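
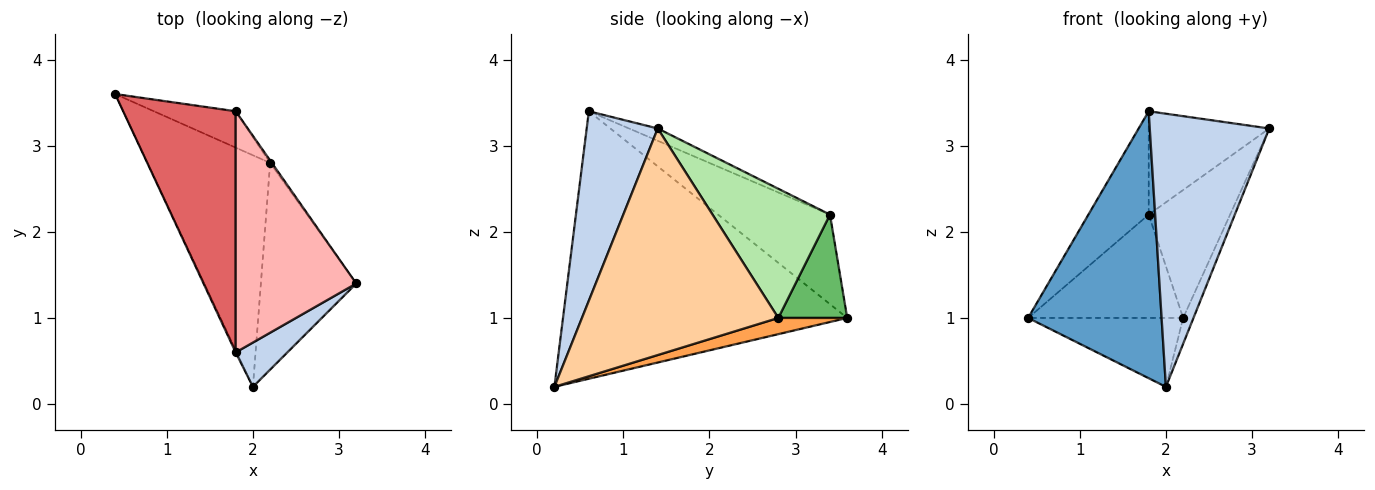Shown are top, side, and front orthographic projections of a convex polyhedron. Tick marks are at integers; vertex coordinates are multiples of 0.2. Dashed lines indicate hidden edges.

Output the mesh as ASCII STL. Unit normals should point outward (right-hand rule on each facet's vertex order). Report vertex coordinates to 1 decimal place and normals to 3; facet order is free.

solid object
 facet normal -0.905 -0.425 -0.003
  outer loop
   vertex 1.8 0.6 3.4
   vertex 0.4 3.6 1.0
   vertex 2.0 0.2 0.2
  endloop
 endfacet
 facet normal 0.506 -0.851 0.138
  outer loop
   vertex 1.8 0.6 3.4
   vertex 2.0 0.2 0.2
   vertex 3.2 1.4 3.2
  endloop
 endfacet
 facet normal 0.126 0.283 -0.951
  outer loop
   vertex 2.2 2.8 1.0
   vertex 2.0 0.2 0.2
   vertex 0.4 3.6 1.0
  endloop
 endfacet
 facet normal 0.921 0.048 -0.388
  outer loop
   vertex 2.2 2.8 1.0
   vertex 3.2 1.4 3.2
   vertex 2.0 0.2 0.2
  endloop
 endfacet
 facet normal 0.387 0.870 -0.306
  outer loop
   vertex 1.8 3.4 2.2
   vertex 2.2 2.8 1.0
   vertex 0.4 3.6 1.0
  endloop
 endfacet
 facet normal 0.822 0.570 -0.011
  outer loop
   vertex 1.8 3.4 2.2
   vertex 3.2 1.4 3.2
   vertex 2.2 2.8 1.0
  endloop
 endfacet
 facet normal -0.590 0.318 0.742
  outer loop
   vertex 1.8 3.4 2.2
   vertex 0.4 3.6 1.0
   vertex 1.8 0.6 3.4
  endloop
 endfacet
 facet normal -0.093 0.392 0.915
  outer loop
   vertex 1.8 3.4 2.2
   vertex 1.8 0.6 3.4
   vertex 3.2 1.4 3.2
  endloop
 endfacet
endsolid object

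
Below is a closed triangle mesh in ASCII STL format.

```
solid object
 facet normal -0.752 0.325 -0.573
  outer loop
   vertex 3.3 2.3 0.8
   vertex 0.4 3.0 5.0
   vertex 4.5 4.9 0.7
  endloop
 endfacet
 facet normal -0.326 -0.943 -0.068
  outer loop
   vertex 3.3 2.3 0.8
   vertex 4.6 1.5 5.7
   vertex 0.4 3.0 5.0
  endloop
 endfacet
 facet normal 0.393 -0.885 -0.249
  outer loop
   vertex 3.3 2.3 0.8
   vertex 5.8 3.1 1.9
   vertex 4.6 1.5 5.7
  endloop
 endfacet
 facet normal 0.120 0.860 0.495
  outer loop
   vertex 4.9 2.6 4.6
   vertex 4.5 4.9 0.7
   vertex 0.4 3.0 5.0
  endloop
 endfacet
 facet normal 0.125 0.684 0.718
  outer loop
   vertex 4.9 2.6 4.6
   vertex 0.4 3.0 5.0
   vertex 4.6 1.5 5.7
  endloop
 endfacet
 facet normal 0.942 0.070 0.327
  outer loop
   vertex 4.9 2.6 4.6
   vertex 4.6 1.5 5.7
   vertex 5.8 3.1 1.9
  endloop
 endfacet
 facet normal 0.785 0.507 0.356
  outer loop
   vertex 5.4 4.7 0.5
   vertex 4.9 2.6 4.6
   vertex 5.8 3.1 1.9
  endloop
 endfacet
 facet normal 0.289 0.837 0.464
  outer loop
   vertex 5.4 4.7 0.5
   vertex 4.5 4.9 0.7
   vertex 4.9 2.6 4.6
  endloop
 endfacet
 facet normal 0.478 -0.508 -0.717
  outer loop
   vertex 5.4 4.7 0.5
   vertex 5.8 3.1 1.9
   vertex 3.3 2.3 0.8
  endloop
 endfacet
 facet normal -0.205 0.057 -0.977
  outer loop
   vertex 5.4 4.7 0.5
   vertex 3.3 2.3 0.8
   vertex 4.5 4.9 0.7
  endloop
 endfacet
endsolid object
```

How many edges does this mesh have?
15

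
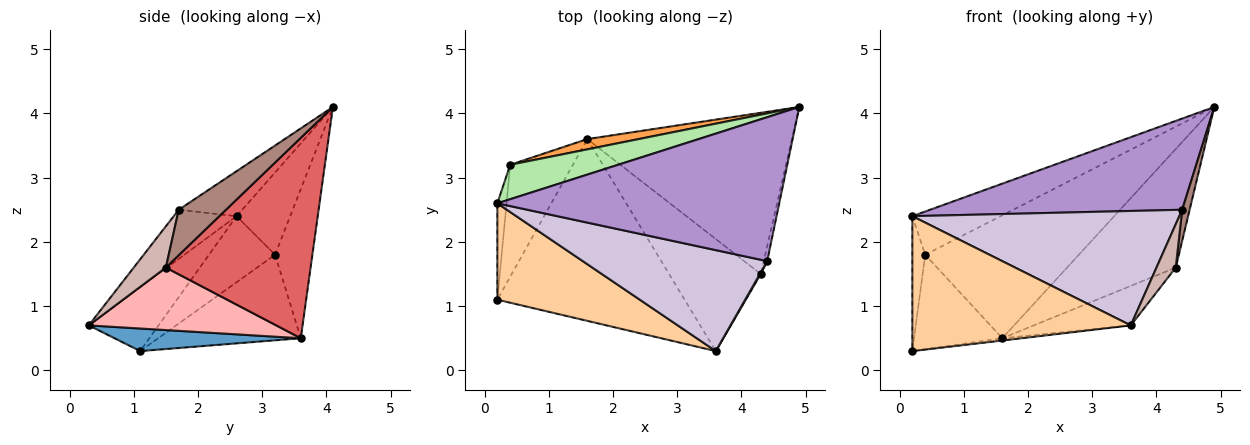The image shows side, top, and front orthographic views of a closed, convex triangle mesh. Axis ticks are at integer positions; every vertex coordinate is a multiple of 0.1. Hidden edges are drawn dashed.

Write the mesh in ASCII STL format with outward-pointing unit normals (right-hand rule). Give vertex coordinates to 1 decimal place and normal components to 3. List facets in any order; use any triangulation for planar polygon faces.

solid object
 facet normal 0.120 0.012 -0.993
  outer loop
   vertex 1.6 3.6 0.5
   vertex 3.6 0.3 0.7
   vertex 0.2 1.1 0.3
  endloop
 endfacet
 facet normal -0.722 0.446 -0.529
  outer loop
   vertex 0.4 3.2 1.8
   vertex 1.6 3.6 0.5
   vertex 0.2 1.1 0.3
  endloop
 endfacet
 facet normal -0.235 0.969 0.081
  outer loop
   vertex 0.4 3.2 1.8
   vertex 4.9 4.1 4.1
   vertex 1.6 3.6 0.5
  endloop
 endfacet
 facet normal -0.251 -0.788 0.563
  outer loop
   vertex 0.2 2.6 2.4
   vertex 0.2 1.1 0.3
   vertex 3.6 0.3 0.7
  endloop
 endfacet
 facet normal -0.973 0.189 -0.135
  outer loop
   vertex 0.2 2.6 2.4
   vertex 0.4 3.2 1.8
   vertex 0.2 1.1 0.3
  endloop
 endfacet
 facet normal -0.429 0.706 0.563
  outer loop
   vertex 0.2 2.6 2.4
   vertex 4.9 4.1 4.1
   vertex 0.4 3.2 1.8
  endloop
 endfacet
 facet normal 0.619 0.465 -0.632
  outer loop
   vertex 4.3 1.5 1.6
   vertex 1.6 3.6 0.5
   vertex 4.9 4.1 4.1
  endloop
 endfacet
 facet normal 0.541 0.280 -0.793
  outer loop
   vertex 4.3 1.5 1.6
   vertex 3.6 0.3 0.7
   vertex 1.6 3.6 0.5
  endloop
 endfacet
 facet normal -0.134 -0.530 0.837
  outer loop
   vertex 4.4 1.7 2.5
   vertex 4.9 4.1 4.1
   vertex 0.2 2.6 2.4
  endloop
 endfacet
 facet normal -0.174 -0.738 0.652
  outer loop
   vertex 4.4 1.7 2.5
   vertex 0.2 2.6 2.4
   vertex 3.6 0.3 0.7
  endloop
 endfacet
 facet normal 0.985 -0.155 -0.075
  outer loop
   vertex 4.4 1.7 2.5
   vertex 4.3 1.5 1.6
   vertex 4.9 4.1 4.1
  endloop
 endfacet
 facet normal 0.857 -0.514 0.019
  outer loop
   vertex 4.4 1.7 2.5
   vertex 3.6 0.3 0.7
   vertex 4.3 1.5 1.6
  endloop
 endfacet
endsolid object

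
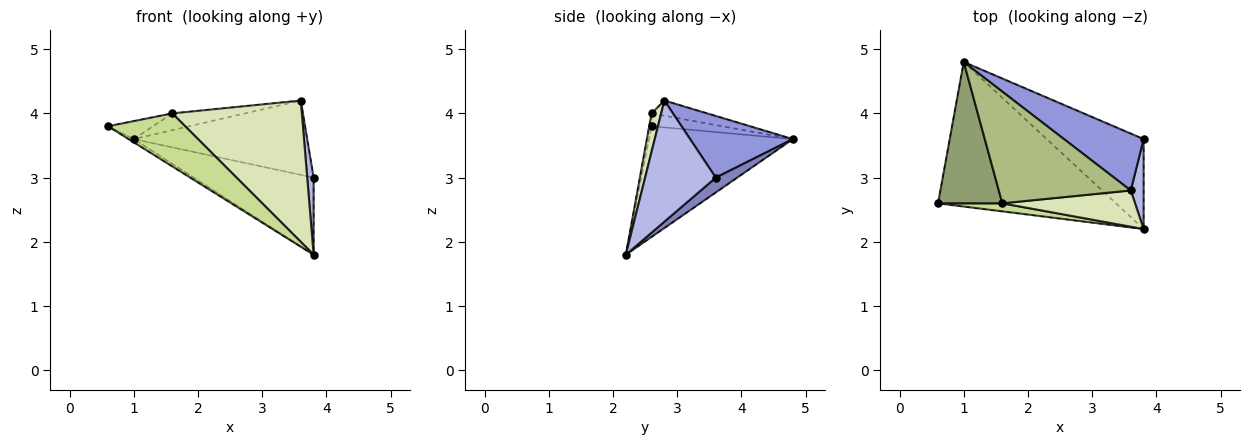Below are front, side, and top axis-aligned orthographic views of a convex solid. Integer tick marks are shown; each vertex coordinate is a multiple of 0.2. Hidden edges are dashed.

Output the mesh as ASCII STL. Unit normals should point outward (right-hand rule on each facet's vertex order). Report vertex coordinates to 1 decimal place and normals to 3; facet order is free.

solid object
 facet normal -0.528 0.019 -0.849
  outer loop
   vertex 3.8 2.2 1.8
   vertex 0.6 2.6 3.8
   vertex 1.0 4.8 3.6
  endloop
 endfacet
 facet normal 0.115 0.646 -0.754
  outer loop
   vertex 3.8 2.2 1.8
   vertex 1.0 4.8 3.6
   vertex 3.8 3.6 3.0
  endloop
 endfacet
 facet normal 0.426 0.719 0.550
  outer loop
   vertex 3.6 2.8 4.2
   vertex 3.8 3.6 3.0
   vertex 1.0 4.8 3.6
  endloop
 endfacet
 facet normal 0.990 -0.090 0.105
  outer loop
   vertex 3.6 2.8 4.2
   vertex 3.8 2.2 1.8
   vertex 3.8 3.6 3.0
  endloop
 endfacet
 facet normal -0.195 0.124 0.973
  outer loop
   vertex 1.6 2.6 4.0
   vertex 1.0 4.8 3.6
   vertex 0.6 2.6 3.8
  endloop
 endfacet
 facet normal -0.113 0.148 0.983
  outer loop
   vertex 1.6 2.6 4.0
   vertex 3.6 2.8 4.2
   vertex 1.0 4.8 3.6
  endloop
 endfacet
 facet normal -0.030 -0.988 0.150
  outer loop
   vertex 1.6 2.6 4.0
   vertex 0.6 2.6 3.8
   vertex 3.8 2.2 1.8
  endloop
 endfacet
 facet normal 0.072 -0.966 0.248
  outer loop
   vertex 1.6 2.6 4.0
   vertex 3.8 2.2 1.8
   vertex 3.6 2.8 4.2
  endloop
 endfacet
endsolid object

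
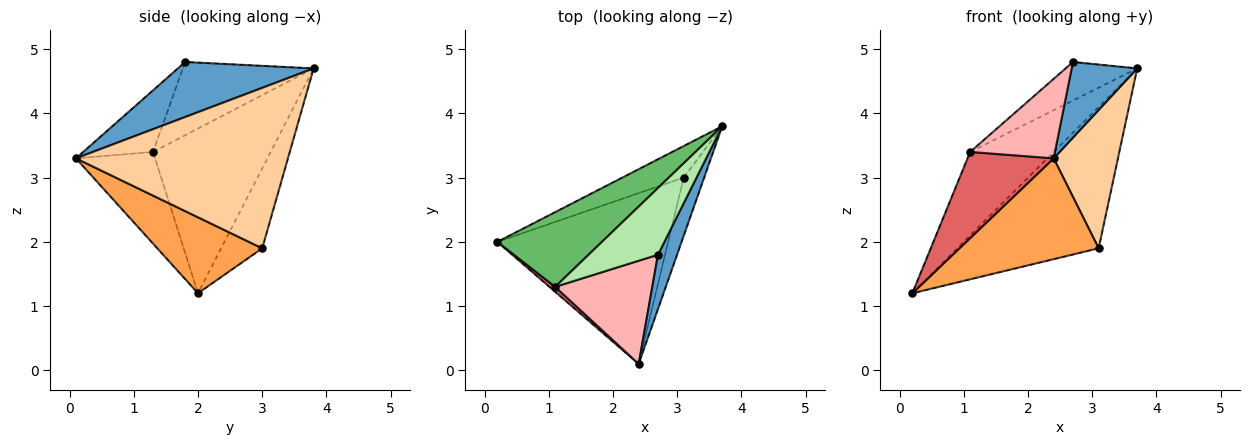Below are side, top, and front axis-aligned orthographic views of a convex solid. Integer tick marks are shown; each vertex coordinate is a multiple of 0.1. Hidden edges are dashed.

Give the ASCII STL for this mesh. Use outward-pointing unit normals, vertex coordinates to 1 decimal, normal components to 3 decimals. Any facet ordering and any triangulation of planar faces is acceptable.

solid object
 facet normal 0.860 -0.415 0.298
  outer loop
   vertex 2.7 1.8 4.8
   vertex 2.4 0.1 3.3
   vertex 3.7 3.8 4.7
  endloop
 endfacet
 facet normal -0.273 0.939 -0.210
  outer loop
   vertex 3.1 3.0 1.9
   vertex 0.2 2.0 1.2
   vertex 3.7 3.8 4.7
  endloop
 endfacet
 facet normal 0.358 -0.475 -0.804
  outer loop
   vertex 3.1 3.0 1.9
   vertex 2.4 0.1 3.3
   vertex 0.2 2.0 1.2
  endloop
 endfacet
 facet normal 0.950 -0.288 -0.121
  outer loop
   vertex 3.1 3.0 1.9
   vertex 3.7 3.8 4.7
   vertex 2.4 0.1 3.3
  endloop
 endfacet
 facet normal -0.724 0.514 0.460
  outer loop
   vertex 1.1 1.3 3.4
   vertex 3.7 3.8 4.7
   vertex 0.2 2.0 1.2
  endloop
 endfacet
 facet normal -0.675 0.369 0.639
  outer loop
   vertex 1.1 1.3 3.4
   vertex 2.7 1.8 4.8
   vertex 3.7 3.8 4.7
  endloop
 endfacet
 facet normal -0.676 -0.736 0.042
  outer loop
   vertex 1.1 1.3 3.4
   vertex 0.2 2.0 1.2
   vertex 2.4 0.1 3.3
  endloop
 endfacet
 facet normal -0.449 -0.545 0.708
  outer loop
   vertex 1.1 1.3 3.4
   vertex 2.4 0.1 3.3
   vertex 2.7 1.8 4.8
  endloop
 endfacet
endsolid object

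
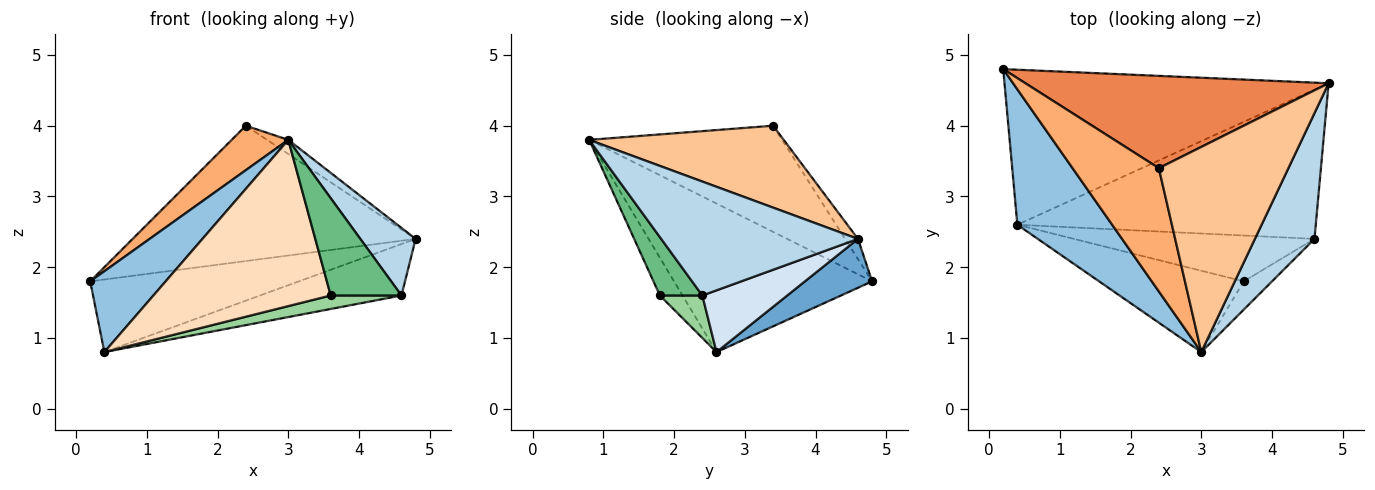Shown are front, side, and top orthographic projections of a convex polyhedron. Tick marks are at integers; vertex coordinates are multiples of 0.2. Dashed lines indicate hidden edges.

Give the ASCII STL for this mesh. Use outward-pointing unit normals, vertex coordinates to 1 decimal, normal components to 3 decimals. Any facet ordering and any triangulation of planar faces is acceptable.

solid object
 facet normal 0.135 0.420 -0.897
  outer loop
   vertex 0.4 2.6 0.8
   vertex 0.2 4.8 1.8
   vertex 4.8 4.6 2.4
  endloop
 endfacet
 facet normal -0.803 -0.306 0.512
  outer loop
   vertex 0.4 2.6 0.8
   vertex 3.0 0.8 3.8
   vertex 0.2 4.8 1.8
  endloop
 endfacet
 facet normal 0.860 -0.242 0.450
  outer loop
   vertex 4.6 2.4 1.6
   vertex 4.8 4.6 2.4
   vertex 3.0 0.8 3.8
  endloop
 endfacet
 facet normal 0.192 0.320 -0.928
  outer loop
   vertex 4.6 2.4 1.6
   vertex 0.4 2.6 0.8
   vertex 4.8 4.6 2.4
  endloop
 endfacet
 facet normal -0.038 0.826 0.563
  outer loop
   vertex 2.4 3.4 4.0
   vertex 4.8 4.6 2.4
   vertex 0.2 4.8 1.8
  endloop
 endfacet
 facet normal -0.756 -0.222 0.615
  outer loop
   vertex 2.4 3.4 4.0
   vertex 0.2 4.8 1.8
   vertex 3.0 0.8 3.8
  endloop
 endfacet
 facet normal 0.533 0.058 0.844
  outer loop
   vertex 2.4 3.4 4.0
   vertex 3.0 0.8 3.8
   vertex 4.8 4.6 2.4
  endloop
 endfacet
 facet normal -0.114 -0.892 -0.437
  outer loop
   vertex 3.6 1.8 1.6
   vertex 3.0 0.8 3.8
   vertex 0.4 2.6 0.8
  endloop
 endfacet
 facet normal 0.499 -0.832 -0.242
  outer loop
   vertex 3.6 1.8 1.6
   vertex 4.6 2.4 1.6
   vertex 3.0 0.8 3.8
  endloop
 endfacet
 facet normal 0.167 -0.278 -0.946
  outer loop
   vertex 3.6 1.8 1.6
   vertex 0.4 2.6 0.8
   vertex 4.6 2.4 1.6
  endloop
 endfacet
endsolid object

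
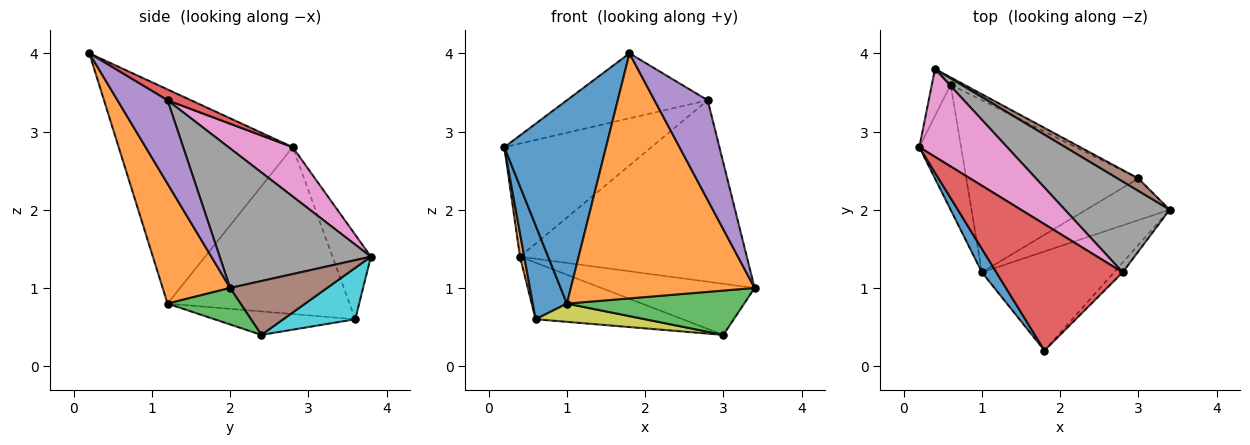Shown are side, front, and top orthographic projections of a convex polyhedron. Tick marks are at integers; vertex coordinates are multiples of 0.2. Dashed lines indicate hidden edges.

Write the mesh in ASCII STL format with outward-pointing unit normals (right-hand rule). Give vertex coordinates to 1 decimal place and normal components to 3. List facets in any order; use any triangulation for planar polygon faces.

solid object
 facet normal -0.862 -0.504 0.058
  outer loop
   vertex 1.0 1.2 0.8
   vertex 1.8 0.2 4.0
   vertex 0.2 2.8 2.8
  endloop
 endfacet
 facet normal 0.322 -0.878 -0.355
  outer loop
   vertex 1.0 1.2 0.8
   vertex 3.4 2.0 1.0
   vertex 1.8 0.2 4.0
  endloop
 endfacet
 facet normal 0.287 -0.698 -0.656
  outer loop
   vertex 1.0 1.2 0.8
   vertex 3.0 2.4 0.4
   vertex 3.4 2.0 1.0
  endloop
 endfacet
 facet normal 0.076 0.456 0.887
  outer loop
   vertex 2.8 1.2 3.4
   vertex 0.2 2.8 2.8
   vertex 1.8 0.2 4.0
  endloop
 endfacet
 facet normal 0.684 -0.726 -0.071
  outer loop
   vertex 2.8 1.2 3.4
   vertex 1.8 0.2 4.0
   vertex 3.4 2.0 1.0
  endloop
 endfacet
 facet normal 0.524 0.828 0.203
  outer loop
   vertex 0.4 3.8 1.4
   vertex 3.4 2.0 1.0
   vertex 3.0 2.4 0.4
  endloop
 endfacet
 facet normal 0.326 0.747 0.580
  outer loop
   vertex 0.4 3.8 1.4
   vertex 0.2 2.8 2.8
   vertex 2.8 1.2 3.4
  endloop
 endfacet
 facet normal 0.512 0.768 0.384
  outer loop
   vertex 0.4 3.8 1.4
   vertex 2.8 1.2 3.4
   vertex 3.4 2.0 1.0
  endloop
 endfacet
 facet normal -0.134 -0.105 -0.985
  outer loop
   vertex 0.6 3.6 0.6
   vertex 3.0 2.4 0.4
   vertex 1.0 1.2 0.8
  endloop
 endfacet
 facet normal 0.437 0.892 -0.114
  outer loop
   vertex 0.6 3.6 0.6
   vertex 0.4 3.8 1.4
   vertex 3.0 2.4 0.4
  endloop
 endfacet
 facet normal -0.954 -0.179 -0.239
  outer loop
   vertex 0.6 3.6 0.6
   vertex 1.0 1.2 0.8
   vertex 0.2 2.8 2.8
  endloop
 endfacet
 facet normal -0.970 -0.108 -0.216
  outer loop
   vertex 0.6 3.6 0.6
   vertex 0.2 2.8 2.8
   vertex 0.4 3.8 1.4
  endloop
 endfacet
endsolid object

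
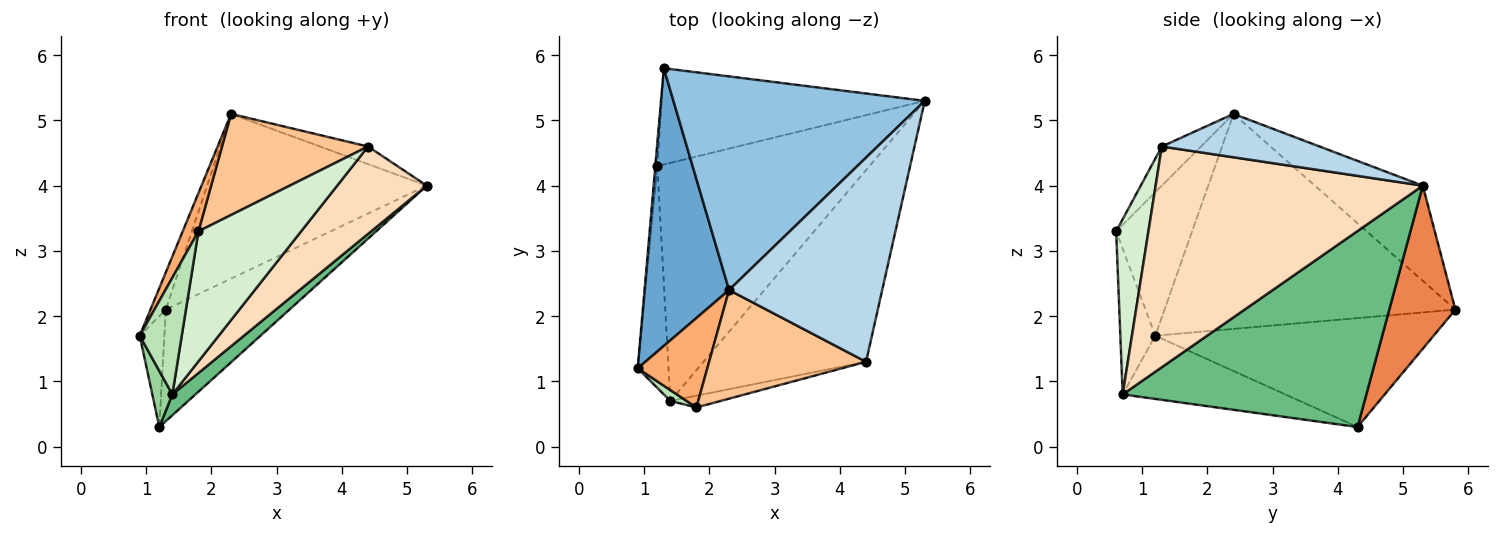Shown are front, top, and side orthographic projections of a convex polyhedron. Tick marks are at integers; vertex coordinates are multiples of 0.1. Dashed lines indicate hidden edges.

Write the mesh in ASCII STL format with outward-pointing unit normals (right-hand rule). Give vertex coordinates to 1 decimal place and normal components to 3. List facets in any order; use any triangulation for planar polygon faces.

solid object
 facet normal -0.930 0.049 0.365
  outer loop
   vertex 2.3 2.4 5.1
   vertex 1.3 5.8 2.1
   vertex 0.9 1.2 1.7
  endloop
 endfacet
 facet normal -0.287 0.585 0.759
  outer loop
   vertex 2.3 2.4 5.1
   vertex 5.3 5.3 4.0
   vertex 1.3 5.8 2.1
  endloop
 endfacet
 facet normal 0.272 0.083 0.959
  outer loop
   vertex 4.4 1.3 4.6
   vertex 5.3 5.3 4.0
   vertex 2.3 2.4 5.1
  endloop
 endfacet
 facet normal -0.996 0.088 -0.018
  outer loop
   vertex 1.2 4.3 0.3
   vertex 0.9 1.2 1.7
   vertex 1.3 5.8 2.1
  endloop
 endfacet
 facet normal 0.375 0.702 -0.606
  outer loop
   vertex 1.2 4.3 0.3
   vertex 1.3 5.8 2.1
   vertex 5.3 5.3 4.0
  endloop
 endfacet
 facet normal -0.885 -0.183 0.429
  outer loop
   vertex 1.8 0.6 3.3
   vertex 2.3 2.4 5.1
   vertex 0.9 1.2 1.7
  endloop
 endfacet
 facet normal -0.180 -0.670 0.720
  outer loop
   vertex 1.8 0.6 3.3
   vertex 4.4 1.3 4.6
   vertex 2.3 2.4 5.1
  endloop
 endfacet
 facet normal 0.777 -0.261 -0.573
  outer loop
   vertex 1.4 0.7 0.8
   vertex 5.3 5.3 4.0
   vertex 4.4 1.3 4.6
  endloop
 endfacet
 facet normal 0.677 -0.064 -0.733
  outer loop
   vertex 1.4 0.7 0.8
   vertex 1.2 4.3 0.3
   vertex 5.3 5.3 4.0
  endloop
 endfacet
 facet normal -0.894 -0.110 -0.435
  outer loop
   vertex 1.4 0.7 0.8
   vertex 0.9 1.2 1.7
   vertex 1.2 4.3 0.3
  endloop
 endfacet
 facet normal -0.638 -0.767 0.071
  outer loop
   vertex 1.4 0.7 0.8
   vertex 1.8 0.6 3.3
   vertex 0.9 1.2 1.7
  endloop
 endfacet
 facet normal 0.299 -0.950 -0.086
  outer loop
   vertex 1.4 0.7 0.8
   vertex 4.4 1.3 4.6
   vertex 1.8 0.6 3.3
  endloop
 endfacet
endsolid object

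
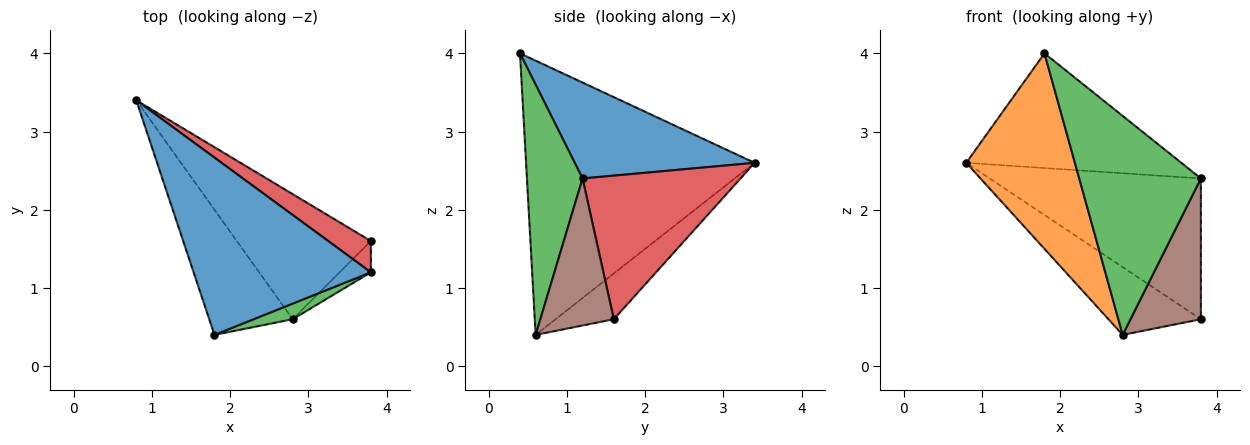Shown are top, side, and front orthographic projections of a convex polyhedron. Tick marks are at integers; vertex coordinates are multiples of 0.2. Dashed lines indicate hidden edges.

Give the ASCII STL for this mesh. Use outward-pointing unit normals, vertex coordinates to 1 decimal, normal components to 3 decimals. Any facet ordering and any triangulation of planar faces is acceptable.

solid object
 facet normal 0.414 0.495 0.764
  outer loop
   vertex 1.8 0.4 4.0
   vertex 3.8 1.2 2.4
   vertex 0.8 3.4 2.6
  endloop
 endfacet
 facet normal -0.871 -0.414 -0.265
  outer loop
   vertex 2.8 0.6 0.4
   vertex 1.8 0.4 4.0
   vertex 0.8 3.4 2.6
  endloop
 endfacet
 facet normal 0.415 -0.908 0.065
  outer loop
   vertex 2.8 0.6 0.4
   vertex 3.8 1.2 2.4
   vertex 1.8 0.4 4.0
  endloop
 endfacet
 facet normal 0.590 0.788 0.175
  outer loop
   vertex 3.8 1.6 0.6
   vertex 0.8 3.4 2.6
   vertex 3.8 1.2 2.4
  endloop
 endfacet
 facet normal -0.288 0.456 -0.842
  outer loop
   vertex 3.8 1.6 0.6
   vertex 2.8 0.6 0.4
   vertex 0.8 3.4 2.6
  endloop
 endfacet
 facet normal 0.714 -0.684 -0.152
  outer loop
   vertex 3.8 1.6 0.6
   vertex 3.8 1.2 2.4
   vertex 2.8 0.6 0.4
  endloop
 endfacet
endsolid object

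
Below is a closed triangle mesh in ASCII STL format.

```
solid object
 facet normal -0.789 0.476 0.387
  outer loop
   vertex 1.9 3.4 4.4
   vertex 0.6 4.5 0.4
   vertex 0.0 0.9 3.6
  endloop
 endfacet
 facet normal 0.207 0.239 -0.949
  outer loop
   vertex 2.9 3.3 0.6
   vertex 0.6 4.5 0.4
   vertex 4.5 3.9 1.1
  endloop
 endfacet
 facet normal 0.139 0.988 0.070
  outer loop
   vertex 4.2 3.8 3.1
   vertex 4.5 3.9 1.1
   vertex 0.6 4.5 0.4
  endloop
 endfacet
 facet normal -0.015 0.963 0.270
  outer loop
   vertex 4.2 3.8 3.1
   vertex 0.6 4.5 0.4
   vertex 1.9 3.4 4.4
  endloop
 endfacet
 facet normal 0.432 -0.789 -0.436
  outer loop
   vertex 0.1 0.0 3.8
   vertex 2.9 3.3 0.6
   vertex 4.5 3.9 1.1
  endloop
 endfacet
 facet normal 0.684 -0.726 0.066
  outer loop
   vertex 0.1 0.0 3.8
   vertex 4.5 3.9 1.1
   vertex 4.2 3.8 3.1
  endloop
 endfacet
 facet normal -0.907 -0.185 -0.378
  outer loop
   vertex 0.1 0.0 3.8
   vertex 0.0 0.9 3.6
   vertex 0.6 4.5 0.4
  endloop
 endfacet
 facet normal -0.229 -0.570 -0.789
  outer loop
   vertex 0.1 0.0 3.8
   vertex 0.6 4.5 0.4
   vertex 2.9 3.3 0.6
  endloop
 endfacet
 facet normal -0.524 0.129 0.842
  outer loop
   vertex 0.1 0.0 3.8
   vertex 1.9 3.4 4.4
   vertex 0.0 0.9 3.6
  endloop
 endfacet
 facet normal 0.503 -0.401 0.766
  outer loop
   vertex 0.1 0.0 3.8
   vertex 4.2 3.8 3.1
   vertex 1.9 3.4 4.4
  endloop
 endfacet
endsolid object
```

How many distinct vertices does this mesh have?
7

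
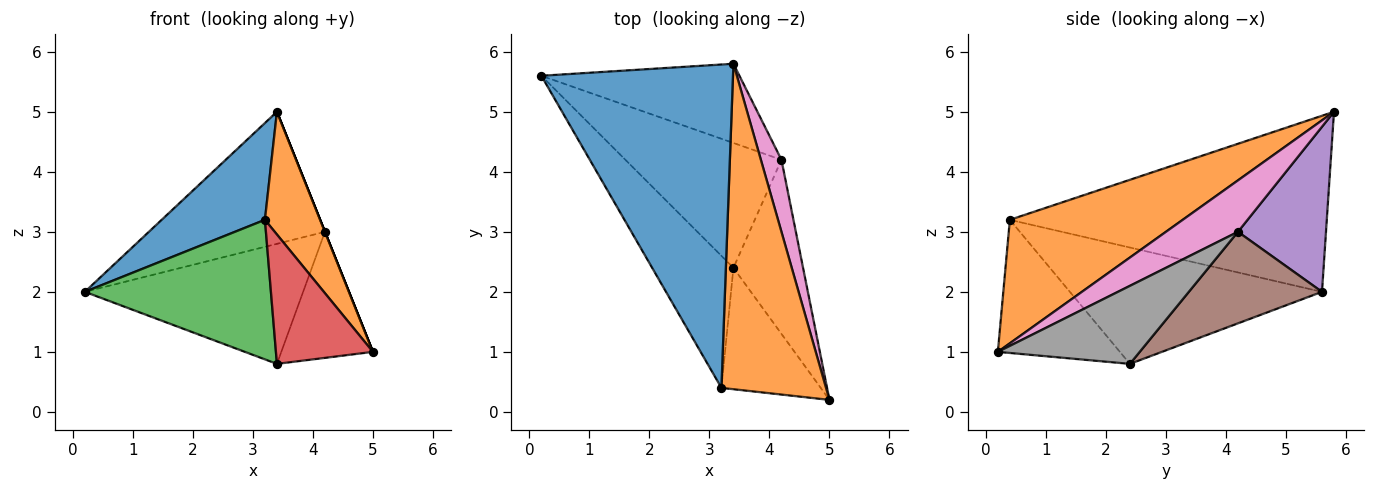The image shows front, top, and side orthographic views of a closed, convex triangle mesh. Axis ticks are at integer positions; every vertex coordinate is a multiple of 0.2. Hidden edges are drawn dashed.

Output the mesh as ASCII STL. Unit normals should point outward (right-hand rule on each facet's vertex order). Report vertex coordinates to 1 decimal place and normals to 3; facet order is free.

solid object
 facet normal -0.661 -0.215 0.719
  outer loop
   vertex 3.2 0.4 3.2
   vertex 3.4 5.8 5.0
   vertex 0.2 5.6 2.0
  endloop
 endfacet
 facet normal 0.741 -0.237 0.628
  outer loop
   vertex 3.2 0.4 3.2
   vertex 5.0 0.2 1.0
   vertex 3.4 5.8 5.0
  endloop
 endfacet
 facet normal -0.701 -0.518 -0.490
  outer loop
   vertex 3.2 0.4 3.2
   vertex 0.2 5.6 2.0
   vertex 3.4 2.4 0.8
  endloop
 endfacet
 facet normal -0.676 -0.537 -0.504
  outer loop
   vertex 3.2 0.4 3.2
   vertex 3.4 2.4 0.8
   vertex 5.0 0.2 1.0
  endloop
 endfacet
 facet normal 0.394 0.788 -0.473
  outer loop
   vertex 4.2 4.2 3.0
   vertex 0.2 5.6 2.0
   vertex 3.4 5.8 5.0
  endloop
 endfacet
 facet normal 0.389 0.638 -0.664
  outer loop
   vertex 4.2 4.2 3.0
   vertex 3.4 2.4 0.8
   vertex 0.2 5.6 2.0
  endloop
 endfacet
 facet normal 0.928 0.000 0.371
  outer loop
   vertex 4.2 4.2 3.0
   vertex 3.4 5.8 5.0
   vertex 5.0 0.2 1.0
  endloop
 endfacet
 facet normal 0.672 0.434 -0.600
  outer loop
   vertex 4.2 4.2 3.0
   vertex 5.0 0.2 1.0
   vertex 3.4 2.4 0.8
  endloop
 endfacet
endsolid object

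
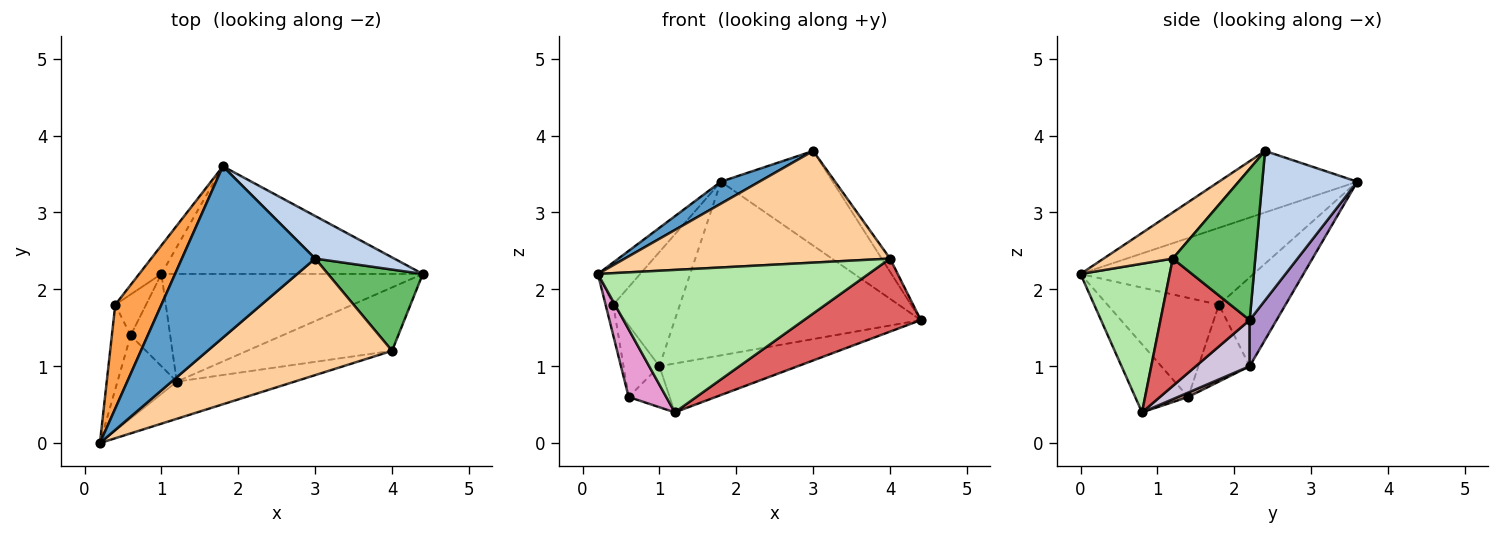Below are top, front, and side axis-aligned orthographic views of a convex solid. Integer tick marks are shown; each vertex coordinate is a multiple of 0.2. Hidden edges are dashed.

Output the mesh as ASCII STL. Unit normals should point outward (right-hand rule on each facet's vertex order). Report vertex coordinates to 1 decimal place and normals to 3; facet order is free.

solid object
 facet normal -0.416 -0.116 0.902
  outer loop
   vertex 3.0 2.4 3.8
   vertex 1.8 3.6 3.4
   vertex 0.2 0.0 2.2
  endloop
 endfacet
 facet normal 0.613 0.721 0.324
  outer loop
   vertex 3.0 2.4 3.8
   vertex 4.4 2.2 1.6
   vertex 1.8 3.6 3.4
  endloop
 endfacet
 facet normal -0.839 0.205 0.504
  outer loop
   vertex 0.4 1.8 1.8
   vertex 0.2 0.0 2.2
   vertex 1.8 3.6 3.4
  endloop
 endfacet
 facet normal 0.178 -0.681 0.711
  outer loop
   vertex 4.0 1.2 2.4
   vertex 3.0 2.4 3.8
   vertex 0.2 0.0 2.2
  endloop
 endfacet
 facet normal 0.844 0.086 0.529
  outer loop
   vertex 4.0 1.2 2.4
   vertex 4.4 2.2 1.6
   vertex 3.0 2.4 3.8
  endloop
 endfacet
 facet normal 0.304 -0.922 -0.241
  outer loop
   vertex 4.0 1.2 2.4
   vertex 0.2 0.0 2.2
   vertex 1.2 0.8 0.4
  endloop
 endfacet
 facet normal 0.499 -0.654 -0.568
  outer loop
   vertex 4.0 1.2 2.4
   vertex 1.2 0.8 0.4
   vertex 4.4 2.2 1.6
  endloop
 endfacet
 facet normal -0.696 0.696 -0.174
  outer loop
   vertex 1.0 2.2 1.0
   vertex 0.4 1.8 1.8
   vertex 1.8 3.6 3.4
  endloop
 endfacet
 facet normal 0.093 0.846 -0.525
  outer loop
   vertex 1.0 2.2 1.0
   vertex 1.8 3.6 3.4
   vertex 4.4 2.2 1.6
  endloop
 endfacet
 facet normal 0.159 0.408 -0.899
  outer loop
   vertex 1.0 2.2 1.0
   vertex 4.4 2.2 1.6
   vertex 1.2 0.8 0.4
  endloop
 endfacet
 facet normal 0.101 0.404 -0.909
  outer loop
   vertex 0.6 1.4 0.6
   vertex 1.0 2.2 1.0
   vertex 1.2 0.8 0.4
  endloop
 endfacet
 facet normal -0.778 0.545 -0.311
  outer loop
   vertex 0.6 1.4 0.6
   vertex 0.4 1.8 1.8
   vertex 1.0 2.2 1.0
  endloop
 endfacet
 facet normal -0.665 -0.472 -0.579
  outer loop
   vertex 0.6 1.4 0.6
   vertex 1.2 0.8 0.4
   vertex 0.2 0.0 2.2
  endloop
 endfacet
 facet normal -0.980 0.068 -0.186
  outer loop
   vertex 0.6 1.4 0.6
   vertex 0.2 0.0 2.2
   vertex 0.4 1.8 1.8
  endloop
 endfacet
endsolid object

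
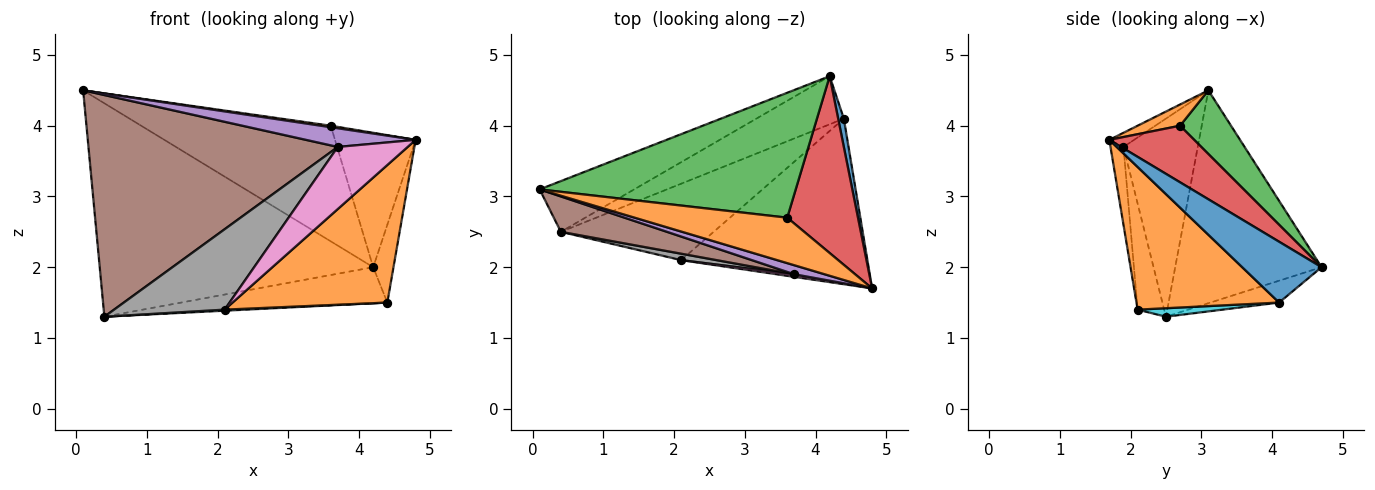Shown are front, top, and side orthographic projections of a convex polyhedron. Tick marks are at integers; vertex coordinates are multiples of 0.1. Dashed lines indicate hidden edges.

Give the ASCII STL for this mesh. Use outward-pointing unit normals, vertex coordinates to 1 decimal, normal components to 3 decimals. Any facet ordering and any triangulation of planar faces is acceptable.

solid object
 facet normal -0.462 0.863 -0.205
  outer loop
   vertex 0.4 2.5 1.3
   vertex 0.1 3.1 4.5
   vertex 4.2 4.7 2.0
  endloop
 endfacet
 facet normal 0.138 -0.033 0.990
  outer loop
   vertex 3.6 2.7 4.0
   vertex 0.1 3.1 4.5
   vertex 4.8 1.7 3.8
  endloop
 endfacet
 facet normal 0.180 0.668 0.722
  outer loop
   vertex 3.6 2.7 4.0
   vertex 4.2 4.7 2.0
   vertex 0.1 3.1 4.5
  endloop
 endfacet
 facet normal 0.537 0.510 0.672
  outer loop
   vertex 3.6 2.7 4.0
   vertex 4.8 1.7 3.8
   vertex 4.2 4.7 2.0
  endloop
 endfacet
 facet normal -0.199 -0.882 0.427
  outer loop
   vertex 3.7 1.9 3.7
   vertex 4.8 1.7 3.8
   vertex 0.1 3.1 4.5
  endloop
 endfacet
 facet normal -0.282 -0.947 0.151
  outer loop
   vertex 3.7 1.9 3.7
   vertex 0.1 3.1 4.5
   vertex 0.4 2.5 1.3
  endloop
 endfacet
 facet normal -0.182 -0.982 0.041
  outer loop
   vertex 3.7 1.9 3.7
   vertex 2.1 2.1 1.4
   vertex 4.8 1.7 3.8
  endloop
 endfacet
 facet normal -0.233 -0.969 0.078
  outer loop
   vertex 3.7 1.9 3.7
   vertex 0.4 2.5 1.3
   vertex 2.1 2.1 1.4
  endloop
 endfacet
 facet normal -0.196 0.588 -0.784
  outer loop
   vertex 4.4 4.1 1.5
   vertex 0.4 2.5 1.3
   vertex 4.2 4.7 2.0
  endloop
 endfacet
 facet normal 0.055 -0.014 -0.998
  outer loop
   vertex 4.4 4.1 1.5
   vertex 2.1 2.1 1.4
   vertex 0.4 2.5 1.3
  endloop
 endfacet
 facet normal 0.965 0.247 0.090
  outer loop
   vertex 4.4 4.1 1.5
   vertex 4.2 4.7 2.0
   vertex 4.8 1.7 3.8
  endloop
 endfacet
 facet normal 0.508 -0.551 -0.663
  outer loop
   vertex 4.4 4.1 1.5
   vertex 4.8 1.7 3.8
   vertex 2.1 2.1 1.4
  endloop
 endfacet
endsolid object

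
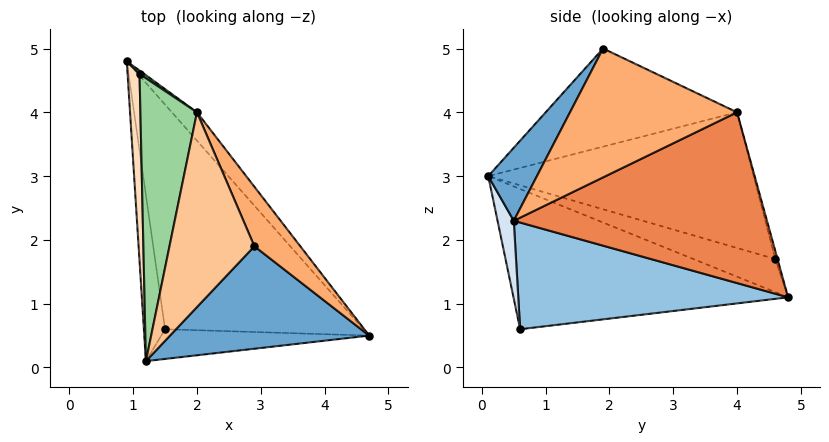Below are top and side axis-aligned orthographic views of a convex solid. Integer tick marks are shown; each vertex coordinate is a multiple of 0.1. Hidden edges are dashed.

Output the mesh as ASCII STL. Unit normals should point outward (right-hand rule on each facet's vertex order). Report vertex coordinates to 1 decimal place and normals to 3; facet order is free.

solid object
 facet normal 0.203 -0.807 0.554
  outer loop
   vertex 2.9 1.9 5.0
   vertex 1.2 0.1 3.0
   vertex 4.7 0.5 2.3
  endloop
 endfacet
 facet normal 0.466 0.170 -0.868
  outer loop
   vertex 1.5 0.6 0.6
   vertex 0.9 4.8 1.1
   vertex 4.7 0.5 2.3
  endloop
 endfacet
 facet normal -0.981 -0.123 -0.148
  outer loop
   vertex 1.5 0.6 0.6
   vertex 1.2 0.1 3.0
   vertex 0.9 4.8 1.1
  endloop
 endfacet
 facet normal 0.073 -0.978 -0.195
  outer loop
   vertex 1.5 0.6 0.6
   vertex 4.7 0.5 2.3
   vertex 1.2 0.1 3.0
  endloop
 endfacet
 facet normal 0.760 0.640 -0.112
  outer loop
   vertex 2.0 4.0 4.0
   vertex 4.7 0.5 2.3
   vertex 0.9 4.8 1.1
  endloop
 endfacet
 facet normal 0.821 0.491 0.292
  outer loop
   vertex 2.0 4.0 4.0
   vertex 2.9 1.9 5.0
   vertex 4.7 0.5 2.3
  endloop
 endfacet
 facet normal -0.756 -0.013 0.654
  outer loop
   vertex 2.0 4.0 4.0
   vertex 1.2 0.1 3.0
   vertex 2.9 1.9 5.0
  endloop
 endfacet
 facet normal -0.938 0.077 0.338
  outer loop
   vertex 1.1 4.6 1.7
   vertex 0.9 4.8 1.1
   vertex 1.2 0.1 3.0
  endloop
 endfacet
 facet normal -0.707 0.566 0.424
  outer loop
   vertex 1.1 4.6 1.7
   vertex 2.0 4.0 4.0
   vertex 0.9 4.8 1.1
  endloop
 endfacet
 facet normal -0.919 0.090 0.383
  outer loop
   vertex 1.1 4.6 1.7
   vertex 1.2 0.1 3.0
   vertex 2.0 4.0 4.0
  endloop
 endfacet
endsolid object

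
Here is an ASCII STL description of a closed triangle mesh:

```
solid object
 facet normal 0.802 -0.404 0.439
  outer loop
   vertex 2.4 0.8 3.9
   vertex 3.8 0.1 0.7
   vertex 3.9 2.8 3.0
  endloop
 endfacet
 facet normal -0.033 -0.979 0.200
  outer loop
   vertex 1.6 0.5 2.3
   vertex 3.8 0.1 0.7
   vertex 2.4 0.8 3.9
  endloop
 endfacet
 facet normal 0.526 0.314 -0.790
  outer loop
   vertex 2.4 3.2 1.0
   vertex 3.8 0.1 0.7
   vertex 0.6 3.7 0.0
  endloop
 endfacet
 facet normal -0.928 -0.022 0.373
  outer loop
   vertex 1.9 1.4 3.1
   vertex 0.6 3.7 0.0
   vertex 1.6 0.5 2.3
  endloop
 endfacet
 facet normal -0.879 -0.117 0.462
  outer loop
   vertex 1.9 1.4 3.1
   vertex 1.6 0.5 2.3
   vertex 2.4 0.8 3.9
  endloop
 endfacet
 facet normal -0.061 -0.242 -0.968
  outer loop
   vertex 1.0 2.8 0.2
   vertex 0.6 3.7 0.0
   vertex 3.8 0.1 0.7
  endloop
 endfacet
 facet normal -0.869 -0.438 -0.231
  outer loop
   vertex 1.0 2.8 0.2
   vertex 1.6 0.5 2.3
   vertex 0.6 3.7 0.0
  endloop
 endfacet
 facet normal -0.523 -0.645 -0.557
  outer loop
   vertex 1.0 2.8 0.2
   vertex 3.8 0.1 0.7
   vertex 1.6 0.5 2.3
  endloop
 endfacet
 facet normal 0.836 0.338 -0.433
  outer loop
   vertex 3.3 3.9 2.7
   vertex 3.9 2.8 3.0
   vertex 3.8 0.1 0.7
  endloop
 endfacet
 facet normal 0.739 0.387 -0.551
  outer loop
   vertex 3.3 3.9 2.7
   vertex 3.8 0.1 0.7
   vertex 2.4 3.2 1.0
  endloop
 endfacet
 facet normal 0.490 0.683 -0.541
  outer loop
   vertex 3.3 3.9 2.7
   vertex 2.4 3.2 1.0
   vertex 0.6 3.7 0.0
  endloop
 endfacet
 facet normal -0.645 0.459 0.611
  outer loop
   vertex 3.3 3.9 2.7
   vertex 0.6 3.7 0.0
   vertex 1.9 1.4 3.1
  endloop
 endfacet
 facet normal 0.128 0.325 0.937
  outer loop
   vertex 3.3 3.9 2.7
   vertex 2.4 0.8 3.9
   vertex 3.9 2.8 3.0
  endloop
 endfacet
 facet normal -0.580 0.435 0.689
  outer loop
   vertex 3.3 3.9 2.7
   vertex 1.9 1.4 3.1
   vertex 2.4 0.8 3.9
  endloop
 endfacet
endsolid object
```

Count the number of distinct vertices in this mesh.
9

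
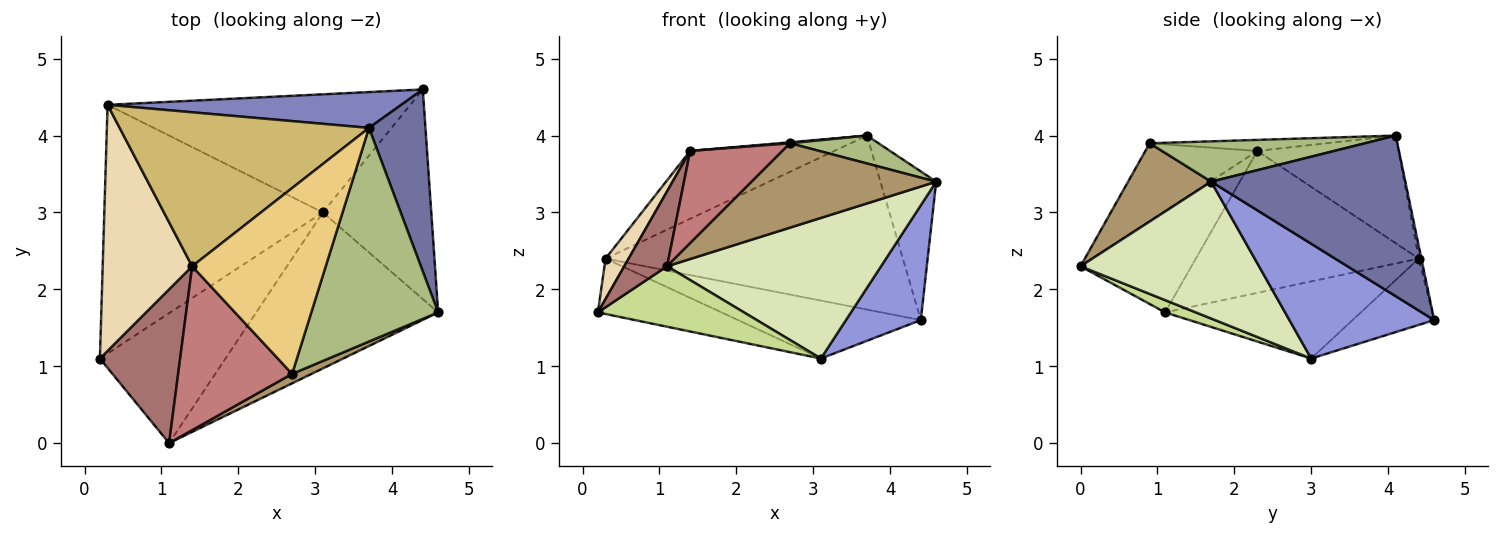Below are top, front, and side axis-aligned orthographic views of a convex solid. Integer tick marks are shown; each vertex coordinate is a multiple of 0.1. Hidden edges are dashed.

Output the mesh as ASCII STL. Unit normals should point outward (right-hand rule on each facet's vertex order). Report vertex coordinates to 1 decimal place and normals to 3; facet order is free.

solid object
 facet normal 0.911 0.261 0.320
  outer loop
   vertex 3.7 4.1 4.0
   vertex 4.6 1.7 3.4
   vertex 4.4 4.6 1.6
  endloop
 endfacet
 facet normal -0.008 0.979 0.202
  outer loop
   vertex 0.3 4.4 2.4
   vertex 3.7 4.1 4.0
   vertex 4.4 4.6 1.6
  endloop
 endfacet
 facet normal 0.680 -0.352 -0.643
  outer loop
   vertex 3.1 3.0 1.1
   vertex 4.4 4.6 1.6
   vertex 4.6 1.7 3.4
  endloop
 endfacet
 facet normal -0.326 0.206 -0.923
  outer loop
   vertex 3.1 3.0 1.1
   vertex 0.2 1.1 1.7
   vertex 0.3 4.4 2.4
  endloop
 endfacet
 facet normal -0.193 0.432 -0.881
  outer loop
   vertex 3.1 3.0 1.1
   vertex 0.3 4.4 2.4
   vertex 4.4 4.6 1.6
  endloop
 endfacet
 facet normal 0.301 -0.124 0.946
  outer loop
   vertex 2.7 0.9 3.9
   vertex 4.6 1.7 3.4
   vertex 3.7 4.1 4.0
  endloop
 endfacet
 facet normal 0.088 -0.420 -0.903
  outer loop
   vertex 1.1 0.0 2.3
   vertex 0.2 1.1 1.7
   vertex 3.1 3.0 1.1
  endloop
 endfacet
 facet normal 0.488 -0.585 -0.648
  outer loop
   vertex 1.1 0.0 2.3
   vertex 3.1 3.0 1.1
   vertex 4.6 1.7 3.4
  endloop
 endfacet
 facet normal 0.409 -0.907 0.102
  outer loop
   vertex 1.1 0.0 2.3
   vertex 4.6 1.7 3.4
   vertex 2.7 0.9 3.9
  endloop
 endfacet
 facet normal -0.367 0.375 0.851
  outer loop
   vertex 1.4 2.3 3.8
   vertex 3.7 4.1 4.0
   vertex 0.3 4.4 2.4
  endloop
 endfacet
 facet normal -0.082 -0.005 0.997
  outer loop
   vertex 1.4 2.3 3.8
   vertex 2.7 0.9 3.9
   vertex 3.7 4.1 4.0
  endloop
 endfacet
 facet normal -0.843 -0.087 0.531
  outer loop
   vertex 1.4 2.3 3.8
   vertex 0.3 4.4 2.4
   vertex 0.2 1.1 1.7
  endloop
 endfacet
 facet normal -0.750 -0.290 0.594
  outer loop
   vertex 1.4 2.3 3.8
   vertex 0.2 1.1 1.7
   vertex 1.1 0.0 2.3
  endloop
 endfacet
 facet normal -0.512 -0.422 0.749
  outer loop
   vertex 1.4 2.3 3.8
   vertex 1.1 0.0 2.3
   vertex 2.7 0.9 3.9
  endloop
 endfacet
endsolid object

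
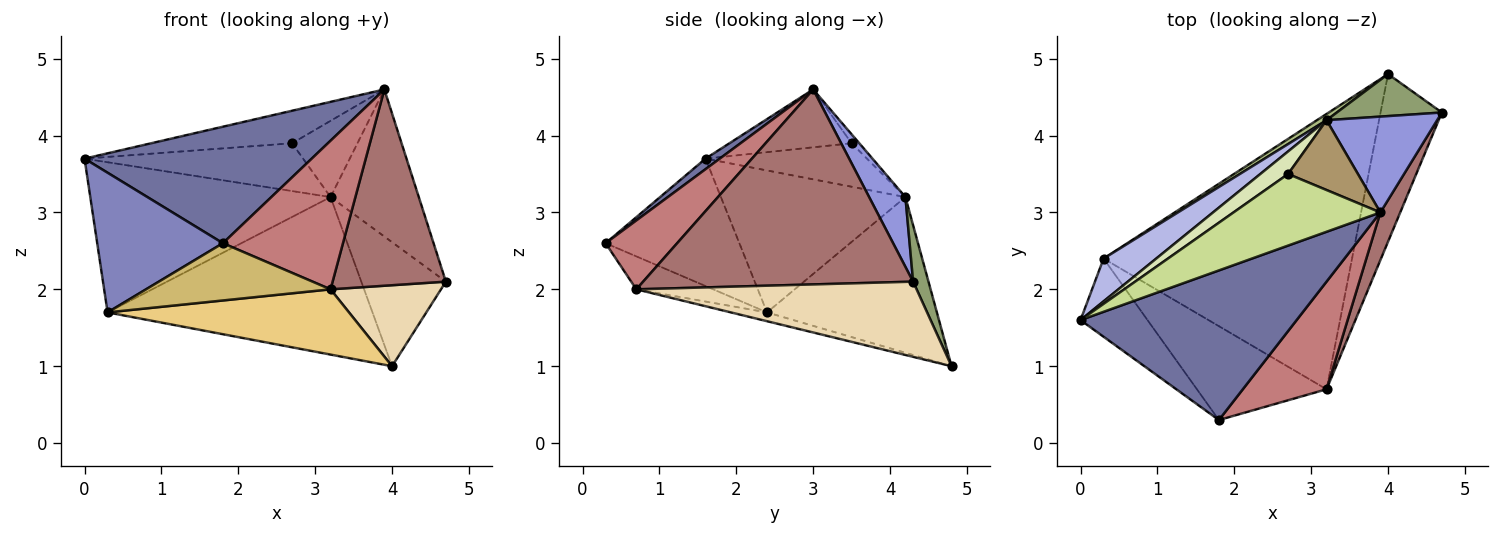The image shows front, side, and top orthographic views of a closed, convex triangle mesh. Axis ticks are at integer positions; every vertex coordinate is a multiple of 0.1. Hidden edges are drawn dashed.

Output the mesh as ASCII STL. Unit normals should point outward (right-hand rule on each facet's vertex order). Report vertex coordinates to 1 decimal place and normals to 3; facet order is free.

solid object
 facet normal 0.038 -0.614 0.788
  outer loop
   vertex 3.9 3.0 4.6
   vertex 0.0 1.6 3.7
   vertex 1.8 0.3 2.6
  endloop
 endfacet
 facet normal -0.680 -0.639 -0.358
  outer loop
   vertex 0.3 2.4 1.7
   vertex 1.8 0.3 2.6
   vertex 0.0 1.6 3.7
  endloop
 endfacet
 facet normal 0.326 0.792 0.516
  outer loop
   vertex 3.2 4.2 3.2
   vertex 3.9 3.0 4.6
   vertex 4.7 4.3 2.1
  endloop
 endfacet
 facet normal -0.594 0.774 0.220
  outer loop
   vertex 3.2 4.2 3.2
   vertex 0.3 2.4 1.7
   vertex 0.0 1.6 3.7
  endloop
 endfacet
 facet normal 0.170 0.933 0.316
  outer loop
   vertex 4.0 4.8 1.0
   vertex 3.2 4.2 3.2
   vertex 4.7 4.3 2.1
  endloop
 endfacet
 facet normal -0.539 0.841 0.033
  outer loop
   vertex 4.0 4.8 1.0
   vertex 0.3 2.4 1.7
   vertex 3.2 4.2 3.2
  endloop
 endfacet
 facet normal -0.338 0.390 0.857
  outer loop
   vertex 2.7 3.5 3.9
   vertex 0.0 1.6 3.7
   vertex 3.9 3.0 4.6
  endloop
 endfacet
 facet normal -0.555 0.752 0.355
  outer loop
   vertex 2.7 3.5 3.9
   vertex 3.2 4.2 3.2
   vertex 0.0 1.6 3.7
  endloop
 endfacet
 facet normal -0.086 0.735 0.673
  outer loop
   vertex 2.7 3.5 3.9
   vertex 3.9 3.0 4.6
   vertex 3.2 4.2 3.2
  endloop
 endfacet
 facet normal -0.212 -0.509 -0.834
  outer loop
   vertex 3.2 0.7 2.0
   vertex 1.8 0.3 2.6
   vertex 0.3 2.4 1.7
  endloop
 endfacet
 facet normal -0.034 -0.230 -0.972
  outer loop
   vertex 3.2 0.7 2.0
   vertex 0.3 2.4 1.7
   vertex 4.0 4.8 1.0
  endloop
 endfacet
 facet normal 0.741 -0.292 -0.604
  outer loop
   vertex 3.2 0.7 2.0
   vertex 4.0 4.8 1.0
   vertex 4.7 4.3 2.1
  endloop
 endfacet
 facet normal 0.918 -0.385 0.094
  outer loop
   vertex 3.2 0.7 2.0
   vertex 4.7 4.3 2.1
   vertex 3.9 3.0 4.6
  endloop
 endfacet
 facet normal 0.435 -0.729 0.528
  outer loop
   vertex 3.2 0.7 2.0
   vertex 3.9 3.0 4.6
   vertex 1.8 0.3 2.6
  endloop
 endfacet
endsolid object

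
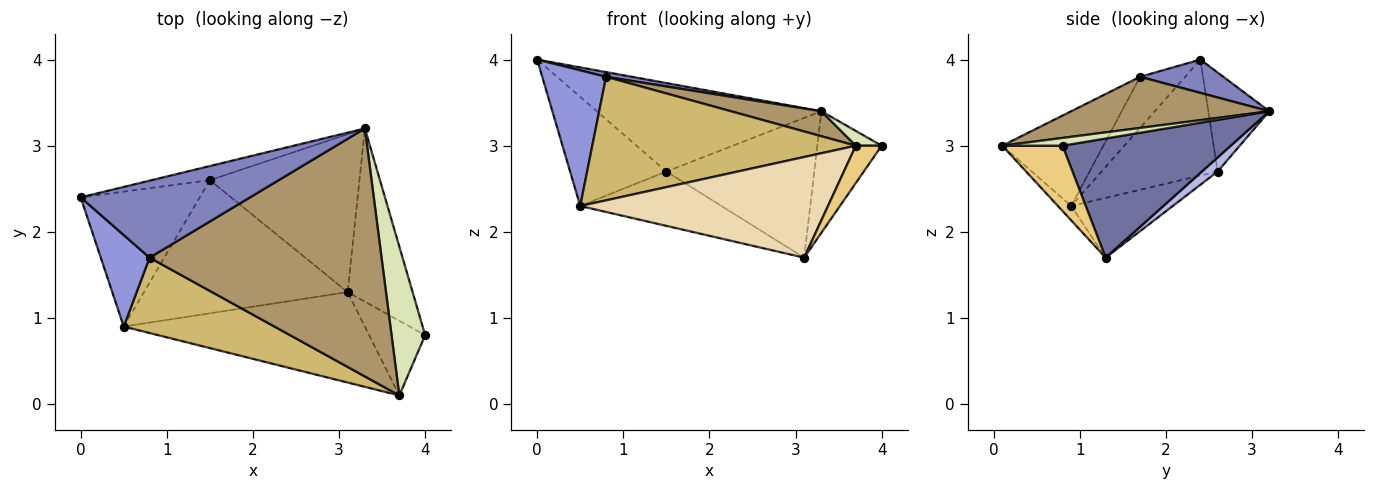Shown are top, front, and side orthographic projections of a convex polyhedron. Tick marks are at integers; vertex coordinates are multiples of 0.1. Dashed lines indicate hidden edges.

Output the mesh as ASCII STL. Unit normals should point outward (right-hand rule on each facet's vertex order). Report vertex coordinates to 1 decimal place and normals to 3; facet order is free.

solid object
 facet normal 0.832 0.318 -0.454
  outer loop
   vertex 3.1 1.3 1.7
   vertex 3.3 3.2 3.4
   vertex 4.0 0.8 3.0
  endloop
 endfacet
 facet normal 0.193 -0.060 0.979
  outer loop
   vertex 0.8 1.7 3.8
   vertex 3.3 3.2 3.4
   vertex 0.0 2.4 4.0
  endloop
 endfacet
 facet normal -0.505 -0.715 0.483
  outer loop
   vertex 0.8 1.7 3.8
   vertex 0.0 2.4 4.0
   vertex 0.5 0.9 2.3
  endloop
 endfacet
 facet normal 0.070 0.661 -0.747
  outer loop
   vertex 1.5 2.6 2.7
   vertex 3.3 3.2 3.4
   vertex 3.1 1.3 1.7
  endloop
 endfacet
 facet normal -0.262 0.365 -0.894
  outer loop
   vertex 1.5 2.6 2.7
   vertex 3.1 1.3 1.7
   vertex 0.5 0.9 2.3
  endloop
 endfacet
 facet normal -0.259 0.954 -0.152
  outer loop
   vertex 1.5 2.6 2.7
   vertex 0.0 2.4 4.0
   vertex 3.3 3.2 3.4
  endloop
 endfacet
 facet normal -0.604 0.501 -0.620
  outer loop
   vertex 1.5 2.6 2.7
   vertex 0.5 0.9 2.3
   vertex 0.0 2.4 4.0
  endloop
 endfacet
 facet normal 0.224 -0.096 0.970
  outer loop
   vertex 3.7 0.1 3.0
   vertex 4.0 0.8 3.0
   vertex 3.3 3.2 3.4
  endloop
 endfacet
 facet normal 0.214 -0.098 0.972
  outer loop
   vertex 3.7 0.1 3.0
   vertex 3.3 3.2 3.4
   vertex 0.8 1.7 3.8
  endloop
 endfacet
 facet normal -0.311 -0.811 0.495
  outer loop
   vertex 3.7 0.1 3.0
   vertex 0.8 1.7 3.8
   vertex 0.5 0.9 2.3
  endloop
 endfacet
 facet normal 0.722 -0.309 -0.619
  outer loop
   vertex 3.7 0.1 3.0
   vertex 3.1 1.3 1.7
   vertex 4.0 0.8 3.0
  endloop
 endfacet
 facet normal -0.040 -0.743 -0.668
  outer loop
   vertex 3.7 0.1 3.0
   vertex 0.5 0.9 2.3
   vertex 3.1 1.3 1.7
  endloop
 endfacet
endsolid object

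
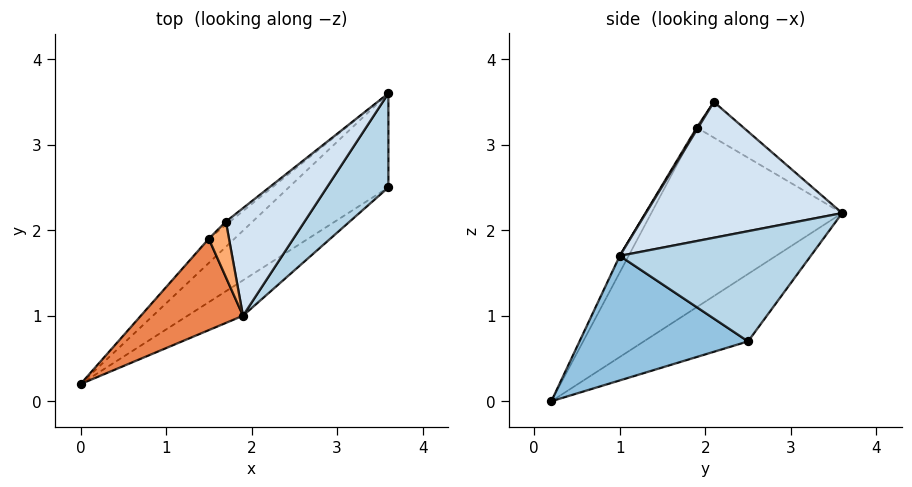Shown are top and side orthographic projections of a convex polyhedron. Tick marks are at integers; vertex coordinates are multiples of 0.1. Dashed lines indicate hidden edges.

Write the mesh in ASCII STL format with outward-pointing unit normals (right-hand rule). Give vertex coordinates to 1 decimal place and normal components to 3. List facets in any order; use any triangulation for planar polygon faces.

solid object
 facet normal -0.372 0.749 -0.549
  outer loop
   vertex 3.6 3.6 2.2
   vertex 3.6 2.5 0.7
   vertex 0.0 0.2 0.0
  endloop
 endfacet
 facet normal 0.555 -0.794 -0.247
  outer loop
   vertex 1.9 1.0 1.7
   vertex 0.0 0.2 0.0
   vertex 3.6 2.5 0.7
  endloop
 endfacet
 facet normal 0.727 -0.554 0.406
  outer loop
   vertex 1.9 1.0 1.7
   vertex 3.6 2.5 0.7
   vertex 3.6 3.6 2.2
  endloop
 endfacet
 facet normal 0.722 -0.552 0.418
  outer loop
   vertex 1.9 1.0 1.7
   vertex 3.6 3.6 2.2
   vertex 1.7 2.1 3.5
  endloop
 endfacet
 facet normal -0.081 -0.864 0.497
  outer loop
   vertex 1.5 1.9 3.2
   vertex 0.0 0.2 0.0
   vertex 1.9 1.0 1.7
  endloop
 endfacet
 facet normal 0.061 -0.849 0.525
  outer loop
   vertex 1.5 1.9 3.2
   vertex 1.9 1.0 1.7
   vertex 1.7 2.1 3.5
  endloop
 endfacet
 facet normal -0.653 0.752 -0.093
  outer loop
   vertex 1.5 1.9 3.2
   vertex 3.6 3.6 2.2
   vertex 0.0 0.2 0.0
  endloop
 endfacet
 facet normal -0.648 0.758 -0.073
  outer loop
   vertex 1.5 1.9 3.2
   vertex 1.7 2.1 3.5
   vertex 3.6 3.6 2.2
  endloop
 endfacet
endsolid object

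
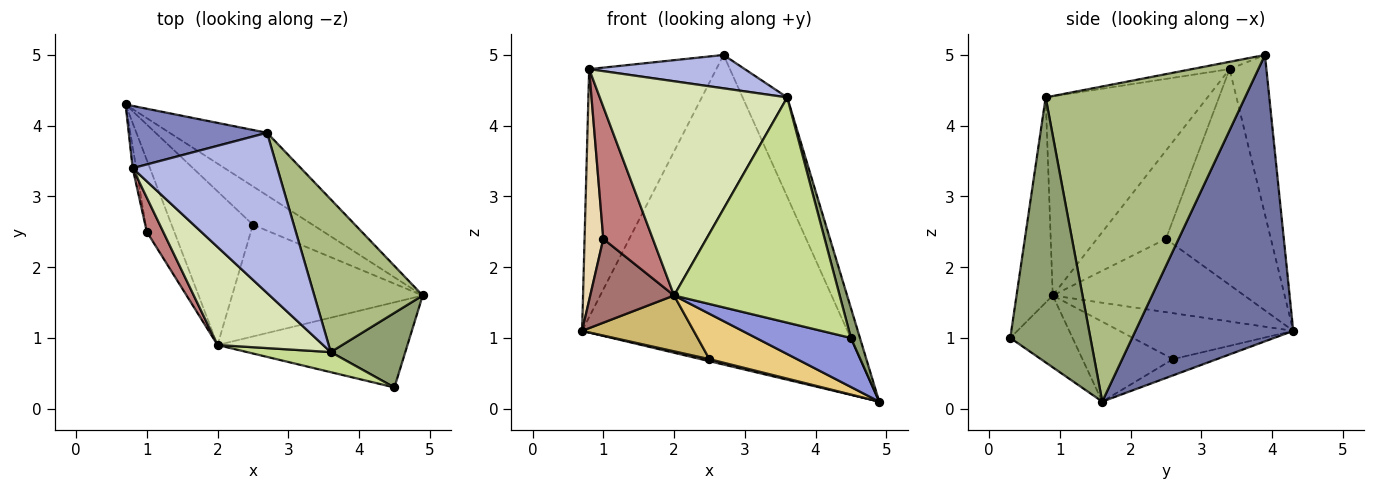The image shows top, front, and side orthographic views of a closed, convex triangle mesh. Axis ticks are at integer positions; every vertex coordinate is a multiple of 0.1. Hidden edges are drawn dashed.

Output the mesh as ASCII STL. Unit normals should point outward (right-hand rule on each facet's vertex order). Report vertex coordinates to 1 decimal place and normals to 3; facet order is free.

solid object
 facet normal 0.504 0.847 -0.171
  outer loop
   vertex 2.7 3.9 5.0
   vertex 4.9 1.6 0.1
   vertex 0.7 4.3 1.1
  endloop
 endfacet
 facet normal -0.270 0.934 0.234
  outer loop
   vertex 0.8 3.4 4.8
   vertex 2.7 3.9 5.0
   vertex 0.7 4.3 1.1
  endloop
 endfacet
 facet normal -0.311 -0.474 -0.823
  outer loop
   vertex 2.0 0.9 1.6
   vertex 4.9 1.6 0.1
   vertex 4.5 0.3 1.0
  endloop
 endfacet
 facet normal -0.049 -0.204 0.978
  outer loop
   vertex 3.6 0.8 4.4
   vertex 2.7 3.9 5.0
   vertex 0.8 3.4 4.8
  endloop
 endfacet
 facet normal 0.957 -0.108 0.269
  outer loop
   vertex 3.6 0.8 4.4
   vertex 4.5 0.3 1.0
   vertex 4.9 1.6 0.1
  endloop
 endfacet
 facet normal 0.925 0.207 0.318
  outer loop
   vertex 3.6 0.8 4.4
   vertex 4.9 1.6 0.1
   vertex 2.7 3.9 5.0
  endloop
 endfacet
 facet normal -0.213 -0.973 0.087
  outer loop
   vertex 3.6 0.8 4.4
   vertex 2.0 0.9 1.6
   vertex 4.5 0.3 1.0
  endloop
 endfacet
 facet normal -0.617 -0.715 0.327
  outer loop
   vertex 3.6 0.8 4.4
   vertex 0.8 3.4 4.8
   vertex 2.0 0.9 1.6
  endloop
 endfacet
 facet normal -0.262 -0.051 -0.964
  outer loop
   vertex 2.5 2.6 0.7
   vertex 0.7 4.3 1.1
   vertex 4.9 1.6 0.1
  endloop
 endfacet
 facet normal -0.469 -0.301 -0.830
  outer loop
   vertex 2.5 2.6 0.7
   vertex 2.0 0.9 1.6
   vertex 0.7 4.3 1.1
  endloop
 endfacet
 facet normal -0.362 -0.351 -0.864
  outer loop
   vertex 2.5 2.6 0.7
   vertex 4.9 1.6 0.1
   vertex 2.0 0.9 1.6
  endloop
 endfacet
 facet normal -0.984 -0.176 -0.016
  outer loop
   vertex 1.0 2.5 2.4
   vertex 0.8 3.4 4.8
   vertex 0.7 4.3 1.1
  endloop
 endfacet
 facet normal -0.866 -0.379 -0.325
  outer loop
   vertex 1.0 2.5 2.4
   vertex 0.7 4.3 1.1
   vertex 2.0 0.9 1.6
  endloop
 endfacet
 facet normal -0.803 -0.577 0.149
  outer loop
   vertex 1.0 2.5 2.4
   vertex 2.0 0.9 1.6
   vertex 0.8 3.4 4.8
  endloop
 endfacet
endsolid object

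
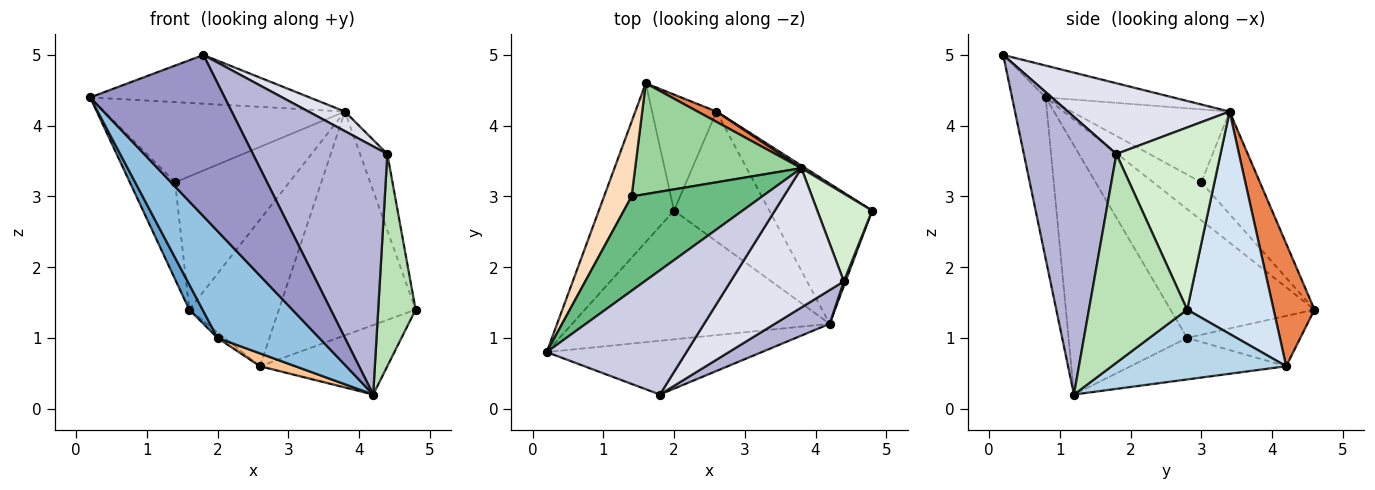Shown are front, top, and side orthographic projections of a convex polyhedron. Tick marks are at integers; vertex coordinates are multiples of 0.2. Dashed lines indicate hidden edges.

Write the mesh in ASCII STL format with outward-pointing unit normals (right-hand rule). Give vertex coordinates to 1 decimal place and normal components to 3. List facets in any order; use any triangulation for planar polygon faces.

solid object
 facet normal -0.861 -0.080 -0.503
  outer loop
   vertex 2.0 2.8 1.0
   vertex 0.2 0.8 4.4
   vertex 1.6 4.6 1.4
  endloop
 endfacet
 facet normal -0.597 -0.512 -0.617
  outer loop
   vertex 2.0 2.8 1.0
   vertex 4.2 1.2 0.2
   vertex 0.2 0.8 4.4
  endloop
 endfacet
 facet normal 0.520 0.379 -0.766
  outer loop
   vertex 2.6 4.2 0.6
   vertex 4.8 2.8 1.4
   vertex 4.2 1.2 0.2
  endloop
 endfacet
 facet normal 0.534 0.845 0.010
  outer loop
   vertex 2.6 4.2 0.6
   vertex 3.8 3.4 4.2
   vertex 4.8 2.8 1.4
  endloop
 endfacet
 facet normal 0.414 0.908 0.064
  outer loop
   vertex 2.6 4.2 0.6
   vertex 1.6 4.6 1.4
   vertex 3.8 3.4 4.2
  endloop
 endfacet
 facet normal -0.615 0.038 -0.788
  outer loop
   vertex 2.6 4.2 0.6
   vertex 2.0 2.8 1.0
   vertex 1.6 4.6 1.4
  endloop
 endfacet
 facet normal -0.398 -0.090 -0.913
  outer loop
   vertex 2.6 4.2 0.6
   vertex 4.2 1.2 0.2
   vertex 2.0 2.8 1.0
  endloop
 endfacet
 facet normal -0.644 0.606 0.467
  outer loop
   vertex 1.4 3.0 3.2
   vertex 1.6 4.6 1.4
   vertex 0.2 0.8 4.4
  endloop
 endfacet
 facet normal -0.391 0.596 0.701
  outer loop
   vertex 1.4 3.0 3.2
   vertex 0.2 0.8 4.4
   vertex 3.8 3.4 4.2
  endloop
 endfacet
 facet normal -0.367 0.715 0.595
  outer loop
   vertex 1.4 3.0 3.2
   vertex 3.8 3.4 4.2
   vertex 1.6 4.6 1.4
  endloop
 endfacet
 facet normal 0.934 -0.356 0.008
  outer loop
   vertex 4.4 1.8 3.6
   vertex 4.2 1.2 0.2
   vertex 4.8 2.8 1.4
  endloop
 endfacet
 facet normal 0.929 0.243 0.280
  outer loop
   vertex 4.4 1.8 3.6
   vertex 4.8 2.8 1.4
   vertex 3.8 3.4 4.2
  endloop
 endfacet
 facet normal -0.231 -0.923 -0.308
  outer loop
   vertex 1.8 0.2 5.0
   vertex 0.2 0.8 4.4
   vertex 4.2 1.2 0.2
  endloop
 endfacet
 facet normal 0.564 -0.819 0.111
  outer loop
   vertex 1.8 0.2 5.0
   vertex 4.2 1.2 0.2
   vertex 4.4 1.8 3.6
  endloop
 endfacet
 facet normal -0.207 0.357 0.911
  outer loop
   vertex 1.8 0.2 5.0
   vertex 3.8 3.4 4.2
   vertex 0.2 0.8 4.4
  endloop
 endfacet
 facet normal 0.526 -0.118 0.842
  outer loop
   vertex 1.8 0.2 5.0
   vertex 4.4 1.8 3.6
   vertex 3.8 3.4 4.2
  endloop
 endfacet
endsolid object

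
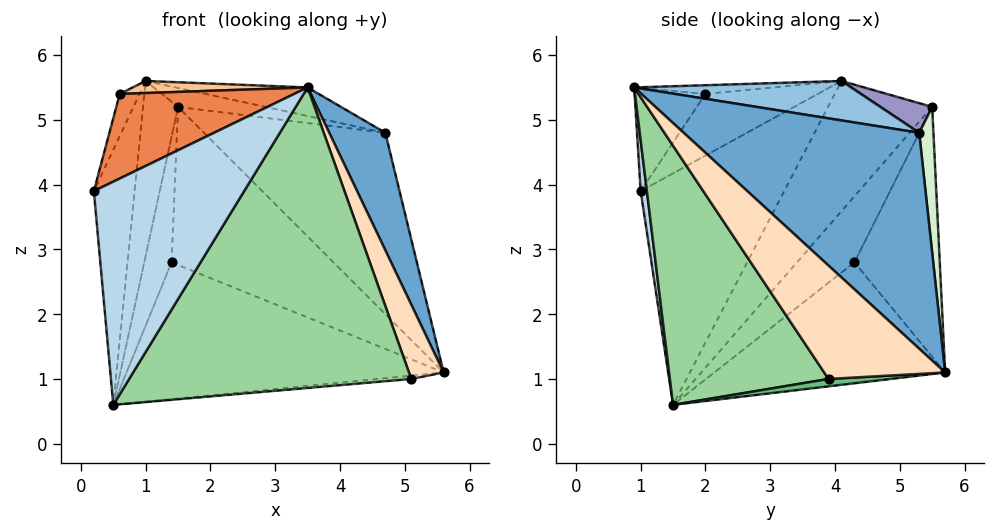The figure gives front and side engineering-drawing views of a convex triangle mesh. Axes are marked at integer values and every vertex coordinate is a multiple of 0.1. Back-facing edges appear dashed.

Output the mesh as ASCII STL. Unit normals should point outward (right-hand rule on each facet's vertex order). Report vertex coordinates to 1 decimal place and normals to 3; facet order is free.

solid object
 facet normal 0.952 -0.227 0.207
  outer loop
   vertex 4.7 5.3 4.8
   vertex 3.5 0.9 5.5
   vertex 5.6 5.7 1.1
  endloop
 endfacet
 facet normal 0.177 0.107 0.978
  outer loop
   vertex 4.7 5.3 4.8
   vertex 1.0 4.1 5.6
   vertex 3.5 0.9 5.5
  endloop
 endfacet
 facet normal 0.041 -0.988 -0.146
  outer loop
   vertex 0.5 1.5 0.6
   vertex 3.5 0.9 5.5
   vertex 0.2 1.0 3.9
  endloop
 endfacet
 facet normal -0.961 0.273 -0.046
  outer loop
   vertex 0.5 1.5 0.6
   vertex 0.2 1.0 3.9
   vertex 1.0 4.1 5.6
  endloop
 endfacet
 facet normal -0.306 -0.753 0.583
  outer loop
   vertex 0.6 2.0 5.4
   vertex 0.2 1.0 3.9
   vertex 3.5 0.9 5.5
  endloop
 endfacet
 facet normal -0.974 0.172 0.145
  outer loop
   vertex 0.6 2.0 5.4
   vertex 1.0 4.1 5.6
   vertex 0.2 1.0 3.9
  endloop
 endfacet
 facet normal -0.065 -0.082 0.994
  outer loop
   vertex 0.6 2.0 5.4
   vertex 3.5 0.9 5.5
   vertex 1.0 4.1 5.6
  endloop
 endfacet
 facet normal 0.949 -0.272 0.156
  outer loop
   vertex 5.1 3.9 1.0
   vertex 5.6 5.7 1.1
   vertex 3.5 0.9 5.5
  endloop
 endfacet
 facet normal 0.068 0.037 -0.997
  outer loop
   vertex 5.1 3.9 1.0
   vertex 0.5 1.5 0.6
   vertex 5.6 5.7 1.1
  endloop
 endfacet
 facet normal 0.454 -0.807 -0.377
  outer loop
   vertex 5.1 3.9 1.0
   vertex 3.5 0.9 5.5
   vertex 0.5 1.5 0.6
  endloop
 endfacet
 facet normal -0.946 0.318 -0.071
  outer loop
   vertex 1.5 5.5 5.2
   vertex 0.5 1.5 0.6
   vertex 1.0 4.1 5.6
  endloop
 endfacet
 facet normal 0.078 0.989 0.126
  outer loop
   vertex 1.5 5.5 5.2
   vertex 4.7 5.3 4.8
   vertex 5.6 5.7 1.1
  endloop
 endfacet
 facet normal 0.135 0.227 0.964
  outer loop
   vertex 1.5 5.5 5.2
   vertex 1.0 4.1 5.6
   vertex 4.7 5.3 4.8
  endloop
 endfacet
 facet normal -0.462 0.635 -0.619
  outer loop
   vertex 1.4 4.3 2.8
   vertex 5.6 5.7 1.1
   vertex 0.5 1.5 0.6
  endloop
 endfacet
 facet normal -0.429 0.815 -0.390
  outer loop
   vertex 1.4 4.3 2.8
   vertex 1.5 5.5 5.2
   vertex 5.6 5.7 1.1
  endloop
 endfacet
 facet normal -0.889 0.423 -0.174
  outer loop
   vertex 1.4 4.3 2.8
   vertex 0.5 1.5 0.6
   vertex 1.5 5.5 5.2
  endloop
 endfacet
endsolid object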